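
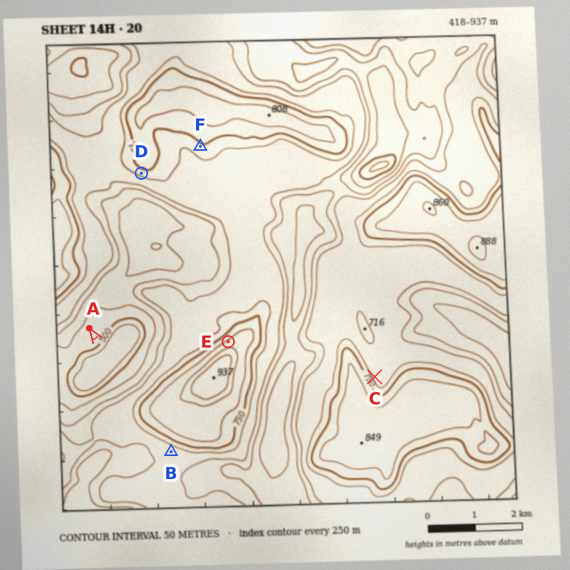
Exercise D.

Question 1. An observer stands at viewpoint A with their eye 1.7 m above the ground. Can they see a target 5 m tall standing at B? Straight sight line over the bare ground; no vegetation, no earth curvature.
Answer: no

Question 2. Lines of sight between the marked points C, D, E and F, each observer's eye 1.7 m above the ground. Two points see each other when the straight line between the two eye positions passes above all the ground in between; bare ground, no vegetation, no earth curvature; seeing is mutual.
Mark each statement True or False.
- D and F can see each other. False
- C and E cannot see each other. True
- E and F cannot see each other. False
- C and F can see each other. False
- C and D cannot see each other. True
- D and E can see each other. True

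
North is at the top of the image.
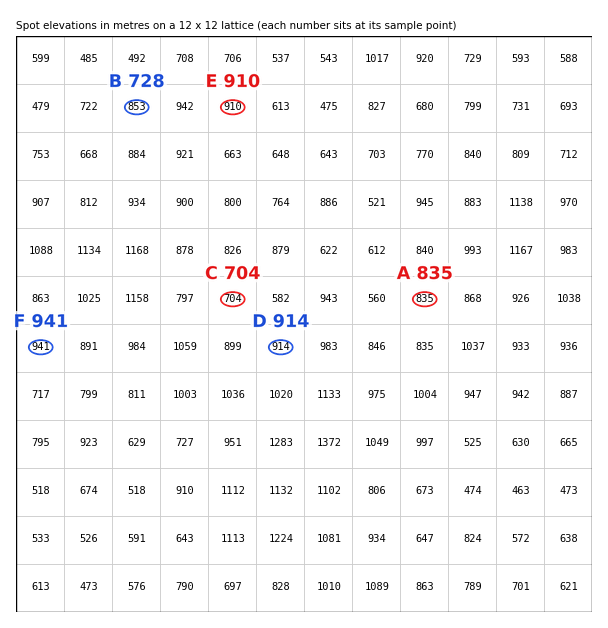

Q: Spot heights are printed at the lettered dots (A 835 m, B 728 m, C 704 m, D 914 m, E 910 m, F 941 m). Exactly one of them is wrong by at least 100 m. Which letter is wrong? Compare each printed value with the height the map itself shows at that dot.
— B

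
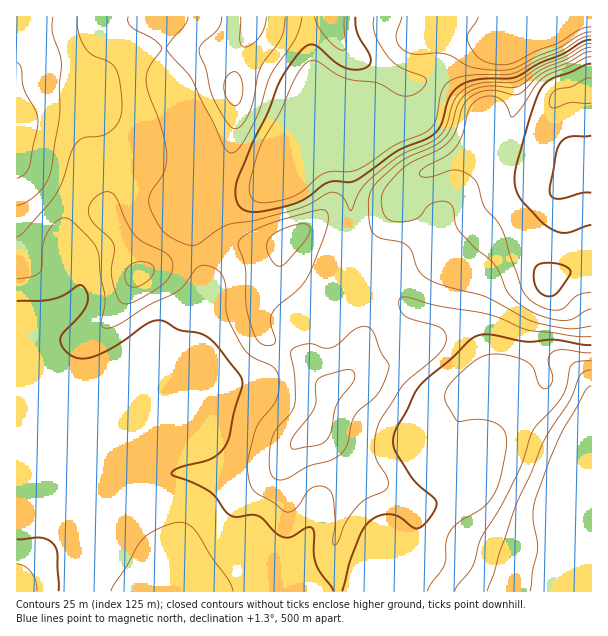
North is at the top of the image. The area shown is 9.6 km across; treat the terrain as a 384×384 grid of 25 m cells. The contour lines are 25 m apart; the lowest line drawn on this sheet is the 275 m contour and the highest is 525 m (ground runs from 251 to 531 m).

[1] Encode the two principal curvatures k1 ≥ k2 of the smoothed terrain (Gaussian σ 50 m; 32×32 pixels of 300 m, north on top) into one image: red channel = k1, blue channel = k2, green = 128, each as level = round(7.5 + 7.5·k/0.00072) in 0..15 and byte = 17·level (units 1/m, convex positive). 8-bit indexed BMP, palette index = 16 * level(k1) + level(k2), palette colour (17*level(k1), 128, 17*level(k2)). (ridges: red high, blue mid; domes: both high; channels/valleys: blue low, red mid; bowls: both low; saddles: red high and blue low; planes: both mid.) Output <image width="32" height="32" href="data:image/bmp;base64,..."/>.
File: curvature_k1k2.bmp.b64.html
<image width="32" height="32" href="data:image/bmp;base64,Qk02CAAAAAAAADYEAAAoAAAAIAAAACAAAAABAAgAAAAAAAAEAAATCwAAEwsAAAABAAAAAAAAAIAAABGAAAAigAAAM4AAAESAAABVgAAAZoAAAHeAAACIgAAAmYAAAKqAAAC7gAAAzIAAAN2AAADugAAA/4AAAACAEQARgBEAIoARADOAEQBEgBEAVYARAGaAEQB3gBEAiIARAJmAEQCqgBEAu4ARAMyAEQDdgBEA7oARAP+AEQAAgCIAEYAiACKAIgAzgCIARIAiAFWAIgBmgCIAd4AiAIiAIgCZgCIAqoAiALuAIgDMgCIA3YAiAO6AIgD/gCIAAIAzABGAMwAigDMAM4AzAESAMwBVgDMAZoAzAHeAMwCIgDMAmYAzAKqAMwC7gDMAzIAzAN2AMwDugDMA/4AzAACARAARgEQAIoBEADOARABEgEQAVYBEAGaARAB3gEQAiIBEAJmARACqgEQAu4BEAMyARADdgEQA7oBEAP+ARAAAgFUAEYBVACKAVQAzgFUARIBVAFWAVQBmgFUAd4BVAIiAVQCZgFUAqoBVALuAVQDMgFUA3YBVAO6AVQD/gFUAAIBmABGAZgAigGYAM4BmAESAZgBVgGYAZoBmAHeAZgCIgGYAmYBmAKqAZgC7gGYAzIBmAN2AZgDugGYA/4BmAACAdwARgHcAIoB3ADOAdwBEgHcAVYB3AGaAdwB3gHcAiIB3AJmAdwCqgHcAu4B3AMyAdwDdgHcA7oB3AP+AdwAAgIgAEYCIACKAiAAzgIgARICIAFWAiABmgIgAd4CIAIiAiACZgIgAqoCIALuAiADMgIgA3YCIAO6AiAD/gIgAAICZABGAmQAigJkAM4CZAESAmQBVgJkAZoCZAHeAmQCIgJkAmYCZAKqAmQC7gJkAzICZAN2AmQDugJkA/4CZAACAqgARgKoAIoCqADOAqgBEgKoAVYCqAGaAqgB3gKoAiICqAJmAqgCqgKoAu4CqAMyAqgDdgKoA7oCqAP+AqgAAgLsAEYC7ACKAuwAzgLsARIC7AFWAuwBmgLsAd4C7AIiAuwCZgLsAqoC7ALuAuwDMgLsA3YC7AO6AuwD/gLsAAIDMABGAzAAigMwAM4DMAESAzABVgMwAZoDMAHeAzACIgMwAmYDMAKqAzAC7gMwAzIDMAN2AzADugMwA/4DMAACA3QARgN0AIoDdADOA3QBEgN0AVYDdAGaA3QB3gN0AiIDdAJmA3QCqgN0Au4DdAMyA3QDdgN0A7oDdAP+A3QAAgO4AEYDuACKA7gAzgO4ARIDuAFWA7gBmgO4Ad4DuAIiA7gCZgO4AqoDuALuA7gDMgO4A3YDuAO6A7gD/gO4AAID/ABGA/wAigP8AM4D/AESA/wBVgP8AZoD/AHeA/wCIgP8AmYD/AKqA/wC7gP8AzID/AN2A/wDugP8A/4D/AKmXh3eHh3eHh4eHdpeHd3d2ppeGh5eWdoaGh4eIhpeYl4eGh4eHh3d3d4eHmIeGh4bIhnaHh6mXmIiHd4eGhnaHl4eHiIh3d3d3h4eXdoaGhdiXdXeHp3eHh3eHiId2d3aGhoeHl4d3d3d3h4Z1l5Zzt6d1Zoand3aGh4aHhoaHh4d3d4eXl4d3d3eHl3aXqIWWt4Z2l6iXl5eXhnZ1l4d3h4d3h4eXl4eHh4eXl6eGdoaXl6inl5a3uaiHdnWGl4eHh4eHd4eXl5eXl4eXuJd2hoaXqId2doeXt6eHhXWXh4eHd4d3h4eHh4eHh4aouJeXlpaGdnZ2doeXqJh2dJeHh4eHh4d3d4d3d3Z3h5i4uKiGl3Zmd3eHh4iol4Z0hoeHh4eHh4eHh3d3doeHh5e4qHaGh3aGh4eHiJemp4R0h4eHh4eHh4eHh3eGh3d2hqanhoeHh3Z2h4eHdpfIp3KHh4eHh4eHh4d3d3d3dmaHqKiomJeWdXV2d4eHh7m5coeHhoaGh4eHh4d3doWFdaanh6iYlreohoV1dnaGp6SCh4eHl5eFhneHh3d2lqm2l4Z2l5eGmLjIl3Z2dpWCcZaHh4eXx6eFdYeHhoaXuIZ2h4aGqIaGh5emhoaGpZWnt3aGdnWW1pZ0hYeGlpi3dXeHmIWHh3Z1hYWGhoaXuciWdoeGdWS22JeVhnV2h6iXhYaXh3aGhYaGh4emprjKl4WYqJeFhanKyaeGdnaHl6iYhZeYdnaGmJiYl4WGqLm3t5eXh3R1pqeot6WWh4aYl5eGhpd1doaIiJiHdZenhoaHl4ZldIa2loZ2hpa4t7i4uJeEhaWHhoaHh4aHl5aGhnWXh3SWuaeHh3Z2dZalttj4+JZzlriYl4eHh4d2h5iol5eHhJWpmHd2d3d3lpNgcIPF2JKWuZeGdnaHh4aXlpeomZiFhJaXh4eHh4enlXV3coLIs8bZx5eGdpeGl7iGdoaYqYZ1hoeHiIiHhqa2c4d3hZJygKf5+NiXl4WXuId2h5eXhnWHh4eHiIeFptdxd4eHh3d1gKO29eandYW3l3aHmJiGhoiHh4eHhnSm54R0h4eHh3eHgmBh5deGg7endoeYmIeGiIiHh4eFdKfpl4KHh4eHh4eHd2C46smipseHh5eHh4aHmId3dnWFydmXhXR3h4d3hpaGkNX7+/LE6aeol4eHhoeYh3Z2dZa4yKZ2c3eDk5O2uKeVsLKlodX798mYmJeGh5iXh4WXl5emppd1YZXZ2LaGh5iWgmBQkKTV+4eXh3d3h4eHhpeYl6eomJaS2MeHdWV1hZWFdXaBcGD2h4eHd3Z2doeHdXV2p6iYlpPYlmWGhoaHh4eHhod3gbA="/>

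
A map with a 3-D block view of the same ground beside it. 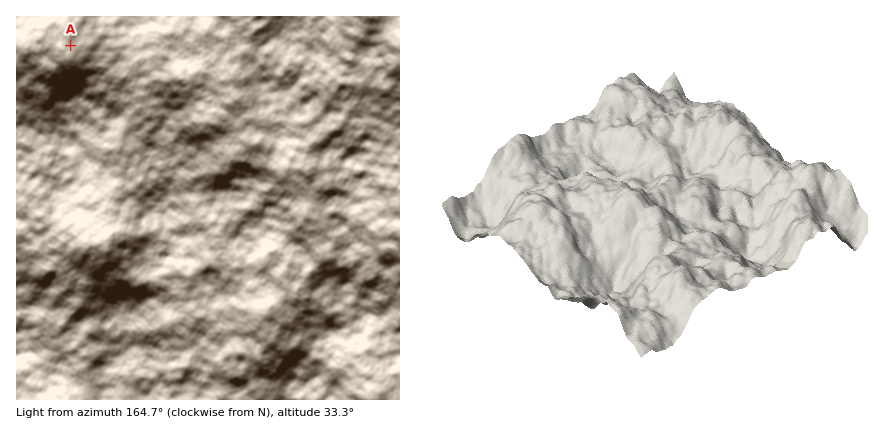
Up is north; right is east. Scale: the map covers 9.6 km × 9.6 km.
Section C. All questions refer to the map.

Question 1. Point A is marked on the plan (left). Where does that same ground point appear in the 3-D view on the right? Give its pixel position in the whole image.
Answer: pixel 490 215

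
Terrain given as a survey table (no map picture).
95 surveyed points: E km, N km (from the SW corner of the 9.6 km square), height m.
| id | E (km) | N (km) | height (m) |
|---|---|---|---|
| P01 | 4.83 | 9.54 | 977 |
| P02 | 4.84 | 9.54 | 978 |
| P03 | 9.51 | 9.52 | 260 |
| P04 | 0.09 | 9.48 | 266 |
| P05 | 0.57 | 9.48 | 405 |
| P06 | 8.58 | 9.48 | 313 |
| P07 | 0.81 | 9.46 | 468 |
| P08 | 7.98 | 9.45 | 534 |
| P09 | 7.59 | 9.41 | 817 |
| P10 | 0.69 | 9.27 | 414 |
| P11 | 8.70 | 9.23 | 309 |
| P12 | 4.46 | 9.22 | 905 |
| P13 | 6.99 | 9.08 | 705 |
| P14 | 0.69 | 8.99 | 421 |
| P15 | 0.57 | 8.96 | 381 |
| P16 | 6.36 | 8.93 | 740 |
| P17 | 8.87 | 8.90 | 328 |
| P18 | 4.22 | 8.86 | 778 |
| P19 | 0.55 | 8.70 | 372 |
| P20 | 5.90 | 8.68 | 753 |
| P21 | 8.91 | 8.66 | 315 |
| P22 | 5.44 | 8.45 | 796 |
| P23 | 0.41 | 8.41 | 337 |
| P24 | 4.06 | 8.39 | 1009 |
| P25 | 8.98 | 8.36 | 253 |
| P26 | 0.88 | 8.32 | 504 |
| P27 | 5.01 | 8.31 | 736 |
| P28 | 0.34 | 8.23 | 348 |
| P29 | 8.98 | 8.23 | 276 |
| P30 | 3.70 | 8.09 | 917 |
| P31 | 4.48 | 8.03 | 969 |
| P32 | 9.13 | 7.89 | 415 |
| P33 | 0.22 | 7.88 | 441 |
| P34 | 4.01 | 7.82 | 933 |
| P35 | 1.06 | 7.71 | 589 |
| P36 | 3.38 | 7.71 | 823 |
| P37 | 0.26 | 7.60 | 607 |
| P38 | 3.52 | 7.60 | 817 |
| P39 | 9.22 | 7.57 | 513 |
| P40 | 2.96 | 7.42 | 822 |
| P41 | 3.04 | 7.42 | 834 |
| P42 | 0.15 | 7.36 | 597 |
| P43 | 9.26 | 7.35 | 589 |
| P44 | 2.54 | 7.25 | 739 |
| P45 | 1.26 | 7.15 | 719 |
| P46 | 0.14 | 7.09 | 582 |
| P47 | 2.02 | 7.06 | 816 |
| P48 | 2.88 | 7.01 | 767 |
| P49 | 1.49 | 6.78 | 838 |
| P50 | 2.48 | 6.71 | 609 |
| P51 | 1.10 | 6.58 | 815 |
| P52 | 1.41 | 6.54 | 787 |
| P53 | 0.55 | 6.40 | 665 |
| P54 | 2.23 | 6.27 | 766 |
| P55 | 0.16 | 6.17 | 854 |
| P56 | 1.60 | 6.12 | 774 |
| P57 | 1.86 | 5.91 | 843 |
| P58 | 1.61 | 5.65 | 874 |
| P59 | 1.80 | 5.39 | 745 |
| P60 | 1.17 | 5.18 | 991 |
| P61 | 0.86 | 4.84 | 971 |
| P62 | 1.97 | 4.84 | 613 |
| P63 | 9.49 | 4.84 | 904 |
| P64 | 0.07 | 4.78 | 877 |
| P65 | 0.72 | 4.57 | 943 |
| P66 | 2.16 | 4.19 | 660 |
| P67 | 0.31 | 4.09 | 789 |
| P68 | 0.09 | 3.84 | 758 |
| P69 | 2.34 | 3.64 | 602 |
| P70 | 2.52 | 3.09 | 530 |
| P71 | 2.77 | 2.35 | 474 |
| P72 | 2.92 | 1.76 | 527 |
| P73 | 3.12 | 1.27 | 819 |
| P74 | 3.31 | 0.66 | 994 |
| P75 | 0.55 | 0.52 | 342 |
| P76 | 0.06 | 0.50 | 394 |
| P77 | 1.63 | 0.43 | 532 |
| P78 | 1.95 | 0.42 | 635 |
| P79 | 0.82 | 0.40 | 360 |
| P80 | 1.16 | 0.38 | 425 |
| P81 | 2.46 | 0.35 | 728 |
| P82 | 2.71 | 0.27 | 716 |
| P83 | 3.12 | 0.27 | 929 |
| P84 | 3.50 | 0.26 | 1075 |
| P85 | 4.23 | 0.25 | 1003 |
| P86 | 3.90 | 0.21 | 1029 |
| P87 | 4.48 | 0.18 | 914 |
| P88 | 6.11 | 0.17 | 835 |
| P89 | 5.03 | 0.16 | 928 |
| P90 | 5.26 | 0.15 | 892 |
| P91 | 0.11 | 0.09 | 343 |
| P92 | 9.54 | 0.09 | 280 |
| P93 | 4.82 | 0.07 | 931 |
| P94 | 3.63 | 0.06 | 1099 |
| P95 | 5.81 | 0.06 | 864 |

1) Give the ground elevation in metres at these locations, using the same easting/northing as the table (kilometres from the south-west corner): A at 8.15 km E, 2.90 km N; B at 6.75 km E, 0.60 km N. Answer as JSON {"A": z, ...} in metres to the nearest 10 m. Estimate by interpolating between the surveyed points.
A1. {"A": 880, "B": 720}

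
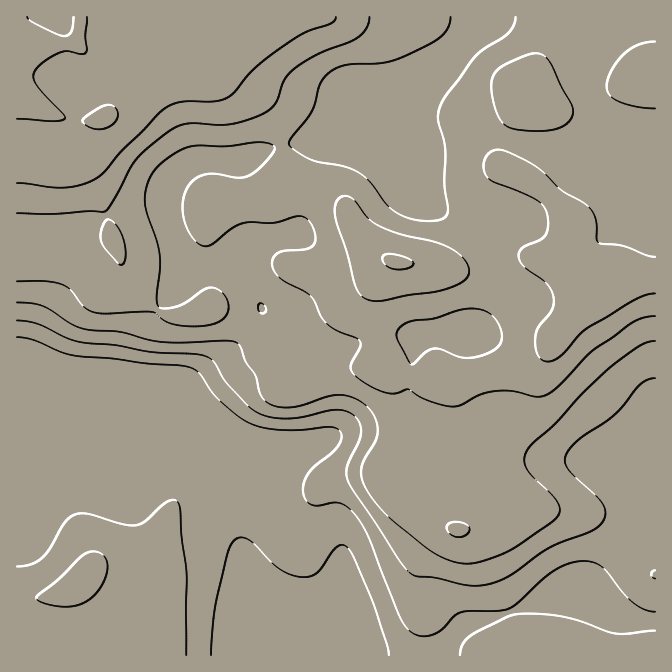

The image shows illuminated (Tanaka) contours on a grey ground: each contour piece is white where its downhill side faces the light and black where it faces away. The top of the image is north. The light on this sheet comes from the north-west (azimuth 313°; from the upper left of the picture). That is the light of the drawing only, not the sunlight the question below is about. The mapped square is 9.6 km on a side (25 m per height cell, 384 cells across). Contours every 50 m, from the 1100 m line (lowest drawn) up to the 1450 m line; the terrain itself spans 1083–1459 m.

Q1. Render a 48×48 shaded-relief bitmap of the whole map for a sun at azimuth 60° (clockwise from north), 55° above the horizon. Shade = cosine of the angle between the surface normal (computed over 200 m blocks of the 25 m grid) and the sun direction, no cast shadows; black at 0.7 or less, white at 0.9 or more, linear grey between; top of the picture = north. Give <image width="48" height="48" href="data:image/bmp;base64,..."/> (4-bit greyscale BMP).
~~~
<image width="48" height="48" href="data:image/bmp;base64,Qk32BAAAAAAAAHYAAAAoAAAAMAAAADAAAAABAAQAAAAAAIAEAAATCwAAEwsAABAAAAAAAAAAAAAAABEREQAiIiIAMzMzAERERABVVVUAZmZmAHd3dwCIiIgAmZmZAKqqqgC7u7sAzMzMAN3d3QDu7u4A////AKmZmaqqq93KmZmZmZmGRXd3iaqZmZqpmZmYmaqqq83LmZmYiZl1NHiYmZqZmaqqqoh4iaqpms3LqZmIiZlzJHmpmZmqqquqmYh3iaqpms3KqZiIiZliFIqYeImqqqqYdpmIiaqpmszKqYiImZhBFZl2Z4mqqql1RKmImrupmrzKmYiImZcwJodUV4mamYdURamHiru6mszKmYiImZYgNmQ0Z4mZmHZVZ5h3iby6mszKmIiImYQQNDI1d4mZh3ZniJhmiry6msy6mId4mXMAIyNXiImYh3eIiYdnm8y5msy6mId3iGEAE0WJqZmZiJmZmYh4m8upmru6mIdniFAANXiqqqqqq7uqmYiIq7qYiau6mIdmdzABaaqqqqq8zcy6mZiJq6mIiau6mIdmdiAFm7qpmavN3cuqmZmZqph3iau7mYd3djAovLmIiavN3LqpmZmZmYd3iau6mYh3dzFJu5h3iavMy6mZmZmZmHZ4mqu6mHd3h0JIqod3maq7qpmZmZmZh3eJqqqpdURFdkIliYd4mqmaqpmZmZmZiIiaqqqWMQAjVTADaHZ4mZmJqpmZmZmZiJqqqphjAAEkVCADaHd5mYh4qqmamZmYiZmZmYYwACRndTEliHeJmHd4mqqqqZiIiIiHd2MQJFeJh1RXmYiZmHdnmqqqmYd2ZmVEQzEBRniZmHZ5qYmqmYdnmqqpmWVDMzIQABEjV4mZiHeKupmqqYZWiqmZmEMQEREAASI1eImYdneKqpqqmHVWmqmZmCIAEiIjRVVnmpiHZmeJmZmph1VniZiZhzIhI0VWeIeKy5dmVmZ4iHiIdmZ3d4iId0QzRVaJqpic3IZVZmZndmd3dniHZniZh1VVVWebupms2mRFZmVWZmd4iId2Z4mqmWZmZmisy5msuERnh2RWd4mqqYdniZqrqnd3d3isy5irp1aJl1RXmrzMuXd4mqqquoiIiIm92oeal2iphTR6zN3cqHiZmZmqqpmZiIrNynaJl3iYU0et7d3KiImZiZqqqYiIiJvdyWV5h2eHQ2re7cuXd4mIiaqpmXd3eJvduGV5mHiHVYzu3KhmZ4iIiaqpmWVWZ5vMqGebqYmpd63uyoZVaIiJmqqZmWVWeJvMqYiruYmqmb3tuXVFeIiaqqmZmXd3iavLqZmqqYmrq83cqXVFeJmqqpmZmYiIiaq6mZiIiImru8y5iHVFeZqqmZmZmYiIiZqqmYdmd3iqu7qYeHVWiZmZmZmZmYiIiJmqqXVFZ3iau6mHiHZXiIiImZmZmYiZmZq7qGVWeImqu6mJmYZnh2Z4mqmYiJqqmZq7qHZniaq7u6mZmXZ3dlaKu6mHd6qqmZqqmHeJqru7u6mJmHd3ZVesy6h3d6qZiJqqmIiaqqqqqod3iIh2Zni825h3d5mZiZqqmIiaqqmZmHZ3iIiHZ4msy5h3iJmZmaqpmYmaqpmYh3eJmZmYiJmru6mImaqZmaqqmYiZqqqZh4mqmZmqqIiKuqmZmpmZmaqpmYiZqqqZiJq7qZm8uXeJqqmZqg=="/>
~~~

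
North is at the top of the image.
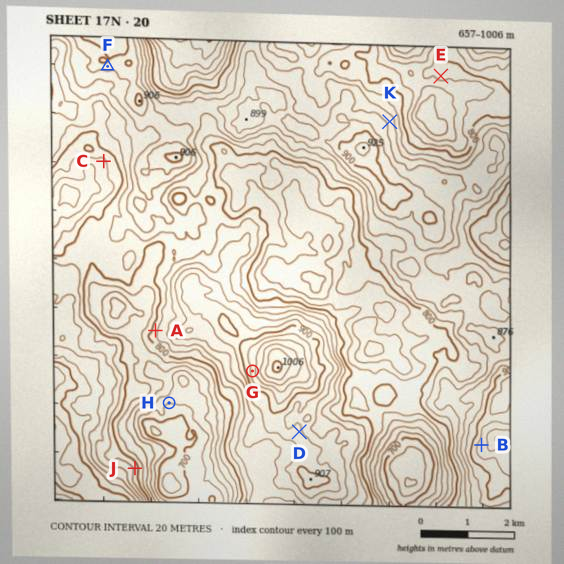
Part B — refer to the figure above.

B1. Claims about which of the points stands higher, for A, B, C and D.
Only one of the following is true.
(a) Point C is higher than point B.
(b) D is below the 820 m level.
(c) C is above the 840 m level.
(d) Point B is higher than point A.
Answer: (d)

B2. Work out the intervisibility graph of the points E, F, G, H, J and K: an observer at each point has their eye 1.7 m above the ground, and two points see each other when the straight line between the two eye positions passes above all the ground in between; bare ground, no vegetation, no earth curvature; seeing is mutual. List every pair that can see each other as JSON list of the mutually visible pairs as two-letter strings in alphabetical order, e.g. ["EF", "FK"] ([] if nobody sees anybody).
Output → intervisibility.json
["EK", "FG", "FJ", "GH", "GJ", "HJ"]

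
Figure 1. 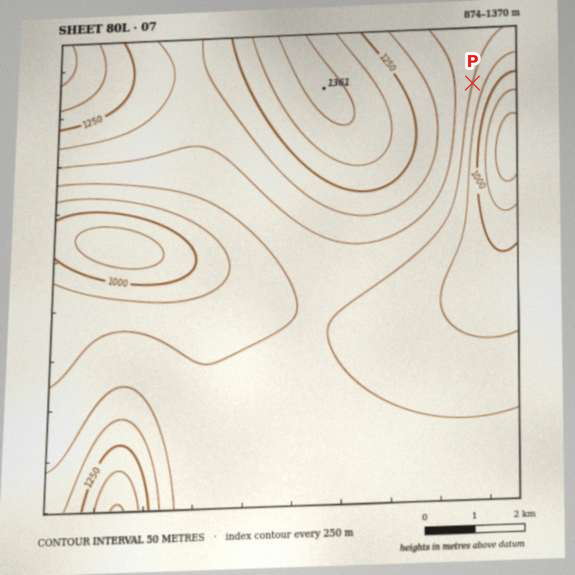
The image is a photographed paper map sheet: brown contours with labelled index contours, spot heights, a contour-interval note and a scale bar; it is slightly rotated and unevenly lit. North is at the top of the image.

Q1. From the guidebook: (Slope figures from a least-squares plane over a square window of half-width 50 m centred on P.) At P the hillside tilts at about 10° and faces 104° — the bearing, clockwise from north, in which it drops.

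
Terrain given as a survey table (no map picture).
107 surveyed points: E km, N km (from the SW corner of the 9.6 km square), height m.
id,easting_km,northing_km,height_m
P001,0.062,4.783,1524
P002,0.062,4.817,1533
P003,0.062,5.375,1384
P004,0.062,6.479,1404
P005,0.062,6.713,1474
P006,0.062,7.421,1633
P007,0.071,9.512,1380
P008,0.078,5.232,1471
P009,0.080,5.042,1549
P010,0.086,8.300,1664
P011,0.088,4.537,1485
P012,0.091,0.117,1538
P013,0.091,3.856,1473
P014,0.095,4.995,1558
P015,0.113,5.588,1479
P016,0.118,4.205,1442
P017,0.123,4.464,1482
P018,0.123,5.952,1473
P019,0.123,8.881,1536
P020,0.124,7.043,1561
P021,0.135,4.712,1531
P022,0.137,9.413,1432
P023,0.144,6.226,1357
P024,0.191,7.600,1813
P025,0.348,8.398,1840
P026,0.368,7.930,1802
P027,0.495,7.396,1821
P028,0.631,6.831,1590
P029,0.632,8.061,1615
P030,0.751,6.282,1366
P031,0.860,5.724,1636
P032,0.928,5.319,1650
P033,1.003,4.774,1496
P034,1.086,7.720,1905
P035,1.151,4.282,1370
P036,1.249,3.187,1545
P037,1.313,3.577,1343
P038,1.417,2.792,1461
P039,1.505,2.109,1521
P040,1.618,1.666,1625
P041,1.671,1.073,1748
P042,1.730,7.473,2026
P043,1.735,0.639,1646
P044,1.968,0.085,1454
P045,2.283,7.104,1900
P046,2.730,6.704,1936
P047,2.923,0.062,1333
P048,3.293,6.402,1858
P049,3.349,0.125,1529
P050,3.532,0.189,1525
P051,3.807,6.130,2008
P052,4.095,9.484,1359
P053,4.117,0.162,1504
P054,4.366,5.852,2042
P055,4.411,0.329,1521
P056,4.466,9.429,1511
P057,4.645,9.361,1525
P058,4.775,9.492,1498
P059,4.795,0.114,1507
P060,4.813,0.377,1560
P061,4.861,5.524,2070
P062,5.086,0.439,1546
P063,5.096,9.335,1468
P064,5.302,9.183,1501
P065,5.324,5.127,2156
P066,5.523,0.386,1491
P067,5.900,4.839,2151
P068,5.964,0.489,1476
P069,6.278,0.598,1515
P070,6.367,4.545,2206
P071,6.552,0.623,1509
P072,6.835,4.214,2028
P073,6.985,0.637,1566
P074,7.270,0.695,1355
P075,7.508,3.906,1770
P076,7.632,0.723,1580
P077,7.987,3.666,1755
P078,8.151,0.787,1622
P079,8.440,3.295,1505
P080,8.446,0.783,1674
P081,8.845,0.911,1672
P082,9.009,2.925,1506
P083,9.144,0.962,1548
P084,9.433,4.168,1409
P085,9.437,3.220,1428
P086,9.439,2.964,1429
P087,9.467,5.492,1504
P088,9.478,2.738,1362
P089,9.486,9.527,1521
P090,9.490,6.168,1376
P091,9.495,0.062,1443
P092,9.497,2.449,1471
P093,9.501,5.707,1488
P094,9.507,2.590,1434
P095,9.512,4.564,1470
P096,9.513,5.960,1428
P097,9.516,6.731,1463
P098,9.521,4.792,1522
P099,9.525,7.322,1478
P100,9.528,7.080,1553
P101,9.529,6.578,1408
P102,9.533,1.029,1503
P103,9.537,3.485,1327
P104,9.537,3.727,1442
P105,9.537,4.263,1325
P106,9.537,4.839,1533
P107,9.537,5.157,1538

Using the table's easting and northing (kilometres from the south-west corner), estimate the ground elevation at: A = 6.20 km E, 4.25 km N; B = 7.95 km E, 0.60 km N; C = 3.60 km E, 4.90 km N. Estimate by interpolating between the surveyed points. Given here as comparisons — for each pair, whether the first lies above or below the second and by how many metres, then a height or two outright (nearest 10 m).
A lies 630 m above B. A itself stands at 2210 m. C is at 1900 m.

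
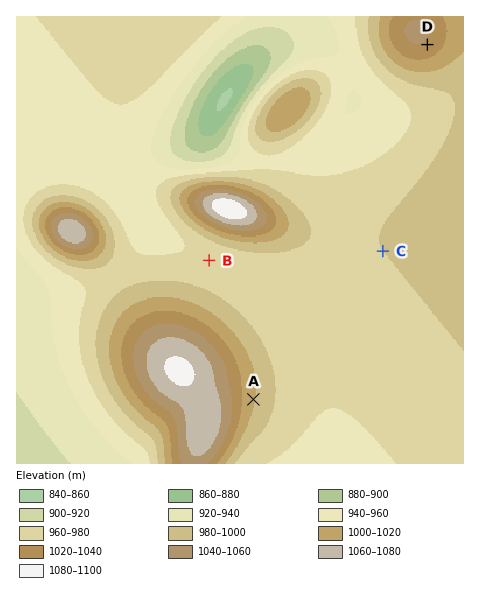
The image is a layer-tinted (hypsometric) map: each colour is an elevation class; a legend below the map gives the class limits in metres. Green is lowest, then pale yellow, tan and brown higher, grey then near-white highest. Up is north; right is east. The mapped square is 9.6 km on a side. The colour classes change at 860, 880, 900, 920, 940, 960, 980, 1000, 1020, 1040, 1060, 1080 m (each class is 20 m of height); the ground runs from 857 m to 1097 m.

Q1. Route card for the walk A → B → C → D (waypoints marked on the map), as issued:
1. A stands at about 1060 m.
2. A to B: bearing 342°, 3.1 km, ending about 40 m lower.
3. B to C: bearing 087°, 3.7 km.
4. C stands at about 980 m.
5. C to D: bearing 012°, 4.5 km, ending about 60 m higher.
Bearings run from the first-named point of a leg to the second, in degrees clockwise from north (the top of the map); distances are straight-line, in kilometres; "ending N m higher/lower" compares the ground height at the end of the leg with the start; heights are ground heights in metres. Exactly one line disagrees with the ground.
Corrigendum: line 1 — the height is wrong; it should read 1000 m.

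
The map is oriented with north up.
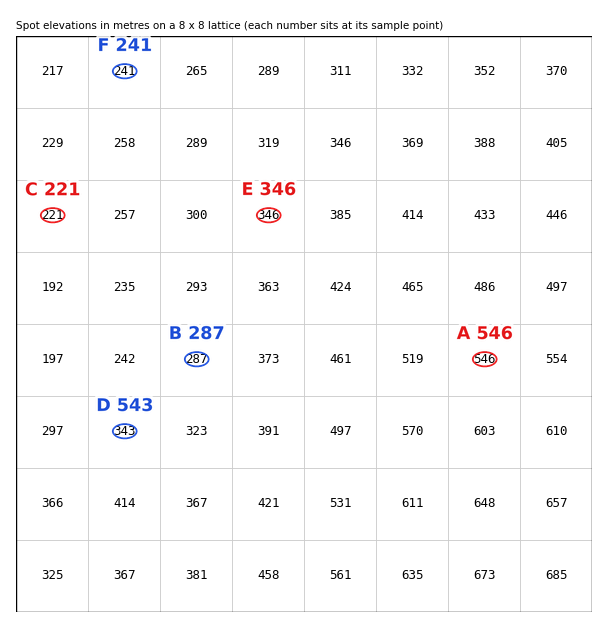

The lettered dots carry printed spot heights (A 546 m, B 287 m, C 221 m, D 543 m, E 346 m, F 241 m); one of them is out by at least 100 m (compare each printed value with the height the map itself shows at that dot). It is D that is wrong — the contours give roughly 343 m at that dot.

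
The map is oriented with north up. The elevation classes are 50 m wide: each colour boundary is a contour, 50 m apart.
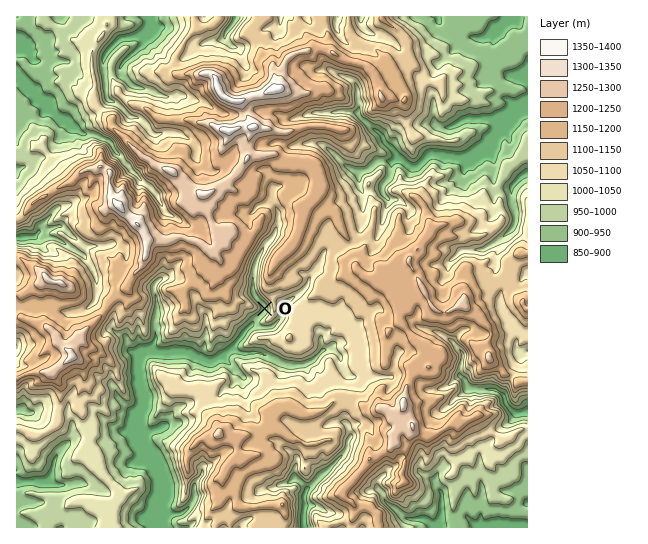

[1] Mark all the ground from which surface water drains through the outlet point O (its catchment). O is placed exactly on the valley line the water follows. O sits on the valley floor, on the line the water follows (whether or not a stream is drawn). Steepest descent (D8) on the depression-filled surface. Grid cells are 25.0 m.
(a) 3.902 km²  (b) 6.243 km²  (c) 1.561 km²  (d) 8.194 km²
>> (a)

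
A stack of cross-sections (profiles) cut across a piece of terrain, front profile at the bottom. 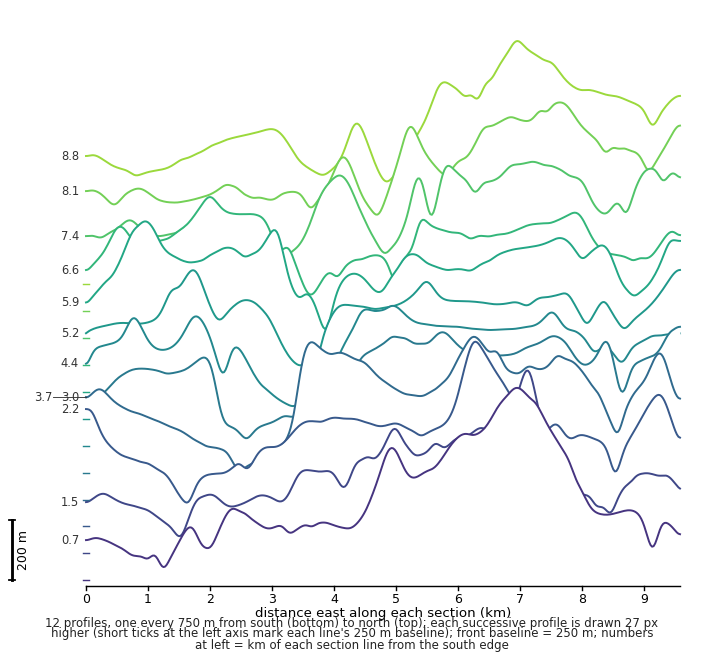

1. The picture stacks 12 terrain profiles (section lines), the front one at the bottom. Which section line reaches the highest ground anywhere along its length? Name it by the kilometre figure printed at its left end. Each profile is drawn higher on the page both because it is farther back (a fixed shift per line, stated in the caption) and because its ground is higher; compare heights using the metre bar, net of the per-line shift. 8.8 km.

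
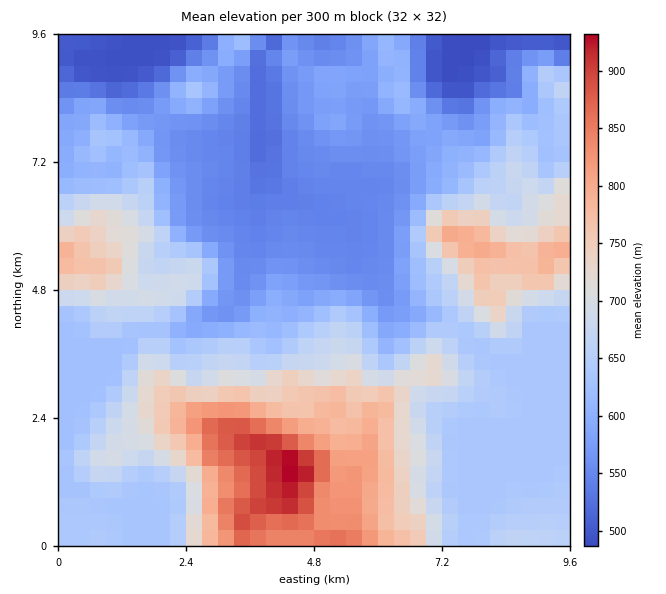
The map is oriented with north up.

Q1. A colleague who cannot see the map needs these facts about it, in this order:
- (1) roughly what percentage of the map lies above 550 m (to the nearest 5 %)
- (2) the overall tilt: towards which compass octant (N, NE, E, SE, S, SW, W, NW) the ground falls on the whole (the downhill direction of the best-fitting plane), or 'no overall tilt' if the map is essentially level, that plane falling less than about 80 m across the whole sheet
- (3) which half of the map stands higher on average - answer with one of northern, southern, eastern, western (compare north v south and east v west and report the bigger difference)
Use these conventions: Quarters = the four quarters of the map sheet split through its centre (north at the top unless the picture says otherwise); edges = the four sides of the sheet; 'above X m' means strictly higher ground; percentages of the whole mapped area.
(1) About 85 % of the map lies above 550 m.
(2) The general tilt is down to the north (the land rises towards the south).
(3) The southern half stands higher on average than the northern half.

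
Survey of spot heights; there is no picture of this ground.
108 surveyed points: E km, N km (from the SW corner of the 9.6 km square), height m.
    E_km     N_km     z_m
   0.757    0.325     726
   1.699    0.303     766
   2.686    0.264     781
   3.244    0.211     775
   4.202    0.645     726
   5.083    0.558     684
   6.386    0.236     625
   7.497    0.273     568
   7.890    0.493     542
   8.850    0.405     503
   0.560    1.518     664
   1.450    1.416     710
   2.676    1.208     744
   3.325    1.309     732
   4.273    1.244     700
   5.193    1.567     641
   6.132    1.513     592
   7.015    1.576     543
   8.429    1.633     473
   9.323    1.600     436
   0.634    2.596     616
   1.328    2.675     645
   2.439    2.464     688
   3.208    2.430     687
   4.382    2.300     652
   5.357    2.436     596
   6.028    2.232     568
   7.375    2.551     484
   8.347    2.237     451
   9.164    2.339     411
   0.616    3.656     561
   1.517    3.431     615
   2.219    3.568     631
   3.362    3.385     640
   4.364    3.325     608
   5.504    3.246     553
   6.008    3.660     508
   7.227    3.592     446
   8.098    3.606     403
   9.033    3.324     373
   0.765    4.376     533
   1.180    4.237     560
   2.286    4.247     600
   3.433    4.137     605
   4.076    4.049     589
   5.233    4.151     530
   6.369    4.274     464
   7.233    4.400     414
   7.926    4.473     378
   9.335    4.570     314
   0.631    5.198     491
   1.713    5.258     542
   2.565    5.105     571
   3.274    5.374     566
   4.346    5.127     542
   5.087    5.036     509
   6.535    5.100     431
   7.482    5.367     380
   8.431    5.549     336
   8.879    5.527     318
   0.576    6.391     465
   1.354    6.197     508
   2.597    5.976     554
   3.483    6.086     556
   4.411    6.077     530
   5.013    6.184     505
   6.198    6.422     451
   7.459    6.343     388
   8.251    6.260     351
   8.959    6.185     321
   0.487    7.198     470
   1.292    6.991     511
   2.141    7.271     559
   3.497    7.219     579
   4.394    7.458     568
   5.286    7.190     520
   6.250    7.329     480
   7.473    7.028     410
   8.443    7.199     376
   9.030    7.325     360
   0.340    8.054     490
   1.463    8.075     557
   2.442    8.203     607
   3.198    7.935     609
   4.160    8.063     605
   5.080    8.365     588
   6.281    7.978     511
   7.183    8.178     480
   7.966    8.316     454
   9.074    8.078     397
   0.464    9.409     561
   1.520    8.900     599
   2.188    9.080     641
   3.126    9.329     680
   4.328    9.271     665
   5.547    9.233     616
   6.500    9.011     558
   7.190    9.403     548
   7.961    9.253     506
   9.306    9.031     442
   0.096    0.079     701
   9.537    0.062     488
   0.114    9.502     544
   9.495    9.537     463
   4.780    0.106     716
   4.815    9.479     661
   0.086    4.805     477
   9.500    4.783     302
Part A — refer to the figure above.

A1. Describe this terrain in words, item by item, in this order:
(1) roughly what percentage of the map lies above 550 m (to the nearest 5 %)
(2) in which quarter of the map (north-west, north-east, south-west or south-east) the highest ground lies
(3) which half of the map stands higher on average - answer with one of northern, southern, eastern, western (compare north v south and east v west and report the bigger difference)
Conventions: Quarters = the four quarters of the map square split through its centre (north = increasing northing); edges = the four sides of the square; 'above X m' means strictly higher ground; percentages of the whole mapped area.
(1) About 50 % of the map lies above 550 m.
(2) Look to the south-west quarter for the highest ground.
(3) The western half stands higher on average than the eastern half.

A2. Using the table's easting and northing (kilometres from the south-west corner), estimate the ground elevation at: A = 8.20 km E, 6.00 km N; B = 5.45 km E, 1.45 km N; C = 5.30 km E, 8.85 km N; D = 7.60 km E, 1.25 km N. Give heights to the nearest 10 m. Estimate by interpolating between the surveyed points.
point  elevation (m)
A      350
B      630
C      610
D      530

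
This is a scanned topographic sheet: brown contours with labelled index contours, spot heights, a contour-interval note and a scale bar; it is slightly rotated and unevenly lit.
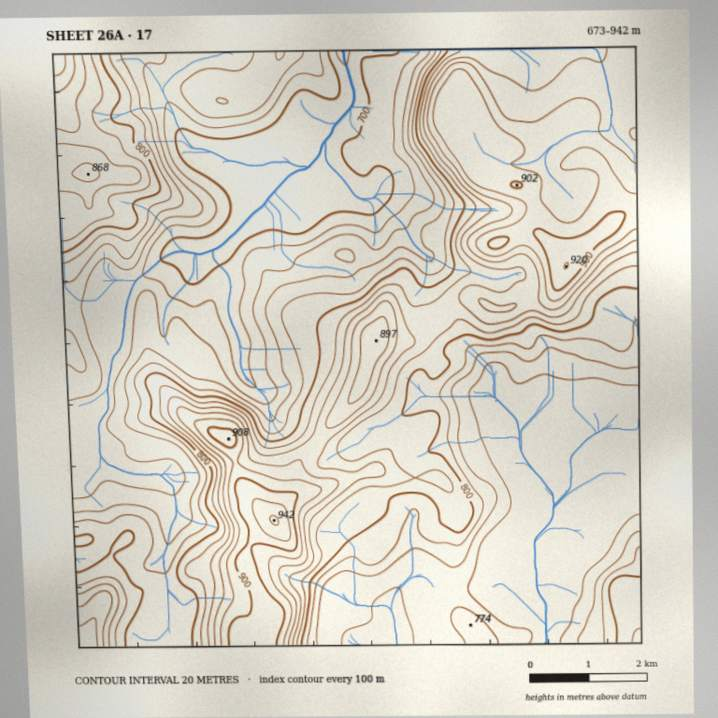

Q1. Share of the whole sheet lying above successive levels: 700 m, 94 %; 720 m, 89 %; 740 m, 69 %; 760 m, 56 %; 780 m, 48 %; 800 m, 39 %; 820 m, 30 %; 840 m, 23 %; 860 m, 15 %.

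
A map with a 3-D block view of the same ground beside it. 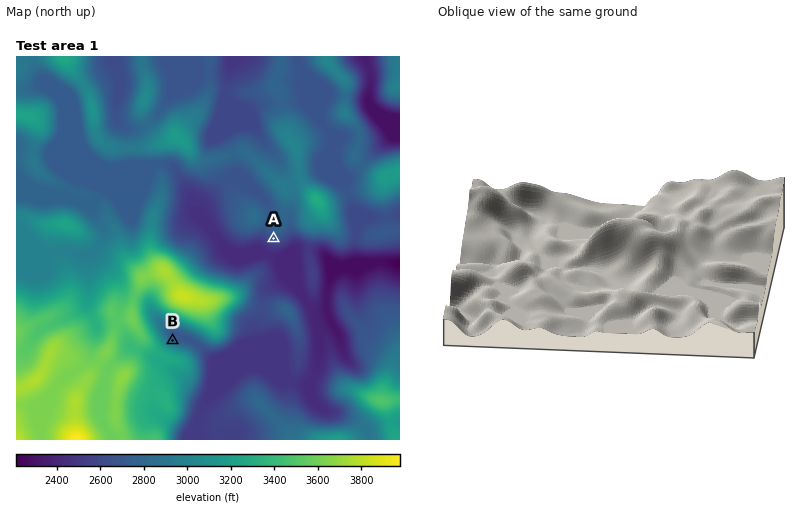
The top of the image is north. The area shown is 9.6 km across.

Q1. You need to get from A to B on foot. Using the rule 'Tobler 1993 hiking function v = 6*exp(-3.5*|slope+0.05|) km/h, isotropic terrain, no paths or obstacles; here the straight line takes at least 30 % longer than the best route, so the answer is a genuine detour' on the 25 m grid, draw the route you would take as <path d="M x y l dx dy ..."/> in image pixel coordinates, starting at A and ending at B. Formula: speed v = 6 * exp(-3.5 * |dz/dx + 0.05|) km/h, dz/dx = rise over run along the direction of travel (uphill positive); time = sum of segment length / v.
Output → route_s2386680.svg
<path d="M274 238l0 10-4 8 0 14-20 40-8 8-10 18-6 8-8 4-10 0-12-6-22 0-2-2"/>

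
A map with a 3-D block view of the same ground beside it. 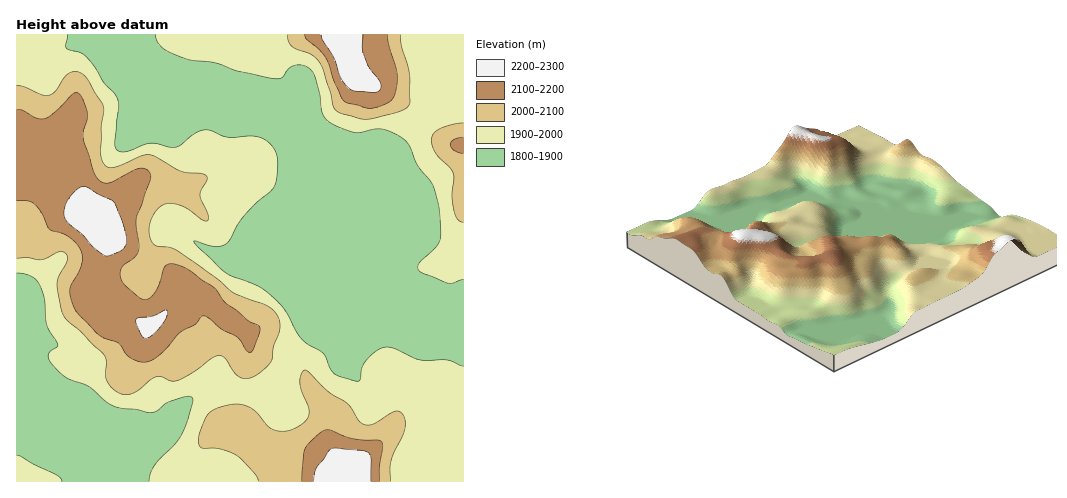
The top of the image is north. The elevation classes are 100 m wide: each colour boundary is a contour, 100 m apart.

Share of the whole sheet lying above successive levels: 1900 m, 63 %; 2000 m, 32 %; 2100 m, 16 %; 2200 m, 3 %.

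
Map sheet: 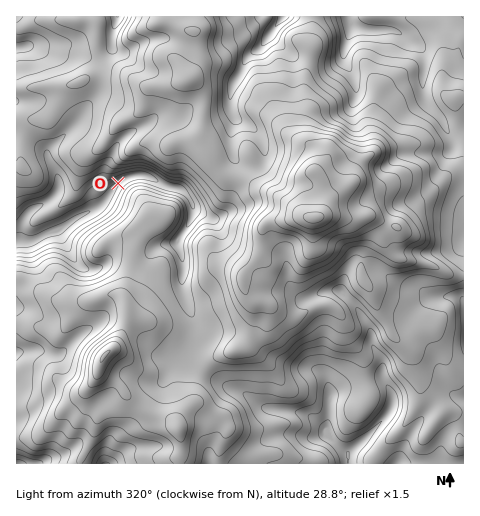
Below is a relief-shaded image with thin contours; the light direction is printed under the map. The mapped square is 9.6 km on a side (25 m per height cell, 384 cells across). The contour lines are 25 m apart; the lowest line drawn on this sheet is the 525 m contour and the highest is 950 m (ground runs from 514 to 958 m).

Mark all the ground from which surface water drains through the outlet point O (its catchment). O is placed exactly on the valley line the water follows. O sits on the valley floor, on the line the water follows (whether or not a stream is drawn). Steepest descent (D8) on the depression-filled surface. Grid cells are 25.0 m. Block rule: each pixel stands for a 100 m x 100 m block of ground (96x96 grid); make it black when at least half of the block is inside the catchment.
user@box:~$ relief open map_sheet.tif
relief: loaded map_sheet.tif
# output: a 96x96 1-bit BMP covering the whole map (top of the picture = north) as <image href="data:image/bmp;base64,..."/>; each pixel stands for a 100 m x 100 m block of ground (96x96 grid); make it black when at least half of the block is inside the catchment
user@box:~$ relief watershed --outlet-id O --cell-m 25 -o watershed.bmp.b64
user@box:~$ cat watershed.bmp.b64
<image width="96" height="96" href="data:image/bmp;base64,Qk2+BAAAAAAAAD4AAAAoAAAAYAAAAGAAAAABAAEAAAAAAIAEAAATCwAAEwsAAAIAAAAAAAAA////AAAAAAAAAAAAAAAAAAAAAAAAAAAAAAAAAAAAAAAAAAAAAAAAAAAAAAAAAAAAAAAAAAAAAAAAAAAAAAAAAAAAAAAAAAAAAAAAAAAAAAAAAAAAAAAAAAAAAAAAAAAAAAAAAAAAAAAAAAAAIAAAAAAAAAAAAAAAYAAAAAAAAAAAAAAD4AAAAAAAAAAAAAAf8AAAAAAAAAAAAAA/+AAAAAAAAAAAAAB//AAAAAAAAAAAAAD//gAAAAAAAAAAAAH//gAAAAAAAAAAAAP//gAAAAAAAAAAAAf//gAAAAAAAAAAAA///gAAAAAAAAAAAB///wAAAAAAAAAAAD///wAAAAAAAAAAAD///4AAAAAAAAAAAD///8AAAAAAAAAAAB////gAAAAAAAAAAA////4AAAAAAAAAAAf///+AAAAAAAAAAAP////AAAAAAAAAAAP////AAAAAAAAAAAH////gAAAAAAAAAAH////gAAAAAAAAAAD////gAAAAAAAAAAD////gAAAAAAAAAAD////gAAAAAAAAAAD////gAAAAAAAAAAH////gAAAAAAAAAAH////AAAAAAAAAAAH///+AAAAAAAAAAAH///+AAAAAAAAAAAD///+AAAAAAAAAAAD///+AAAAAAAAAAAB///+AAAAAAAAAAAB///+AAAAAAAAAAAB////AAAAAAAAAAAB////gAAAAAAAAAAB////wAAAAAAAAAAB////wAAAAAAAAAAA////4AAAAAAAAAAA////4AAAAAAAAAAAf///4AAAAAAAAAAAf///4AAAAAAAAAAAP///4AAAAAAAAAAAH///8AAAAAAAAAAAD////4AAAAAAAAAAH////+AAAAAAAAAAP////4AAAAAAAAAAf////wAAAAAAAAAA/////gAAAAAAAAAB/////AAAAAAAAAAD////8AAAAAAAAAAH////gAAAAAAAAAAP////AAAAAAAAAAAf///4AAAAAAAAAAAf//+AAAAAAAAAAAAf//+AAAAAAAAAAAAP//8AAAAAAAAAAAAH//4AAAAAAAAAAAAD//4AAAAAAAAAAAAB//wAAAAAAAAAAAAA//wAAAAAAAAAAAAAAAQAAAAAAAAAAAAAAAAAAAAAAAAAAAAAAAAAAAAAAAAAAAAAAAAAAAAAAAAAAAAAAAAAAAAAAAAAAAAAAAAAAAAAAAAAAAAAAAAAAAAAAAAAAAAAAAAAAAAAAAAAAAAAAAAAAAAAAAAAAAAAAAAAAAAAAAAAAAAAAAAAAAAAAAAAAAAAAAAAAAAAAAAAAAAAAAAAAAAAAAAAAAAAAAAAAAAAAAAAAAAAAAAAAAAAAAAAAAAAAAAAAAAAAAAAAAAAAAAAAAAAAAAAAAAAAAAAAAAAAAAAAAAAAAAAAAAAAAAAAAAAAAAAAAAAAAAAAAAAAAAAAAAAAAAAAAAAAAAAAAAAAAAAAAAAAAAAAAAAAAAAAAAAAAAAAAAAAAAAAAAAAAAAAAAAAAAAAAAAAAAAAAAAAAAAAAAAAAAAAAAAAAAA="/>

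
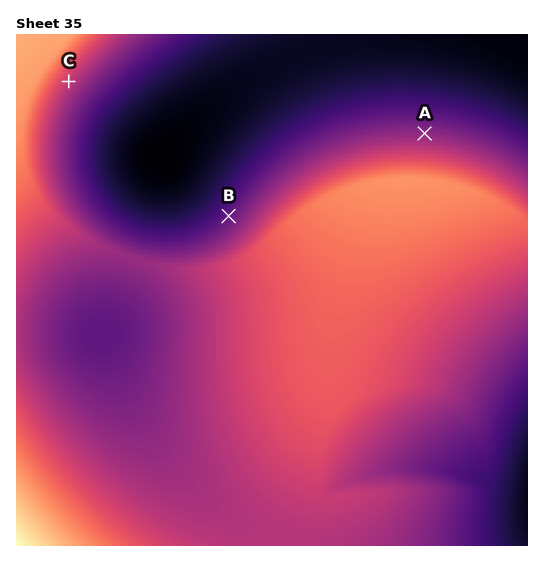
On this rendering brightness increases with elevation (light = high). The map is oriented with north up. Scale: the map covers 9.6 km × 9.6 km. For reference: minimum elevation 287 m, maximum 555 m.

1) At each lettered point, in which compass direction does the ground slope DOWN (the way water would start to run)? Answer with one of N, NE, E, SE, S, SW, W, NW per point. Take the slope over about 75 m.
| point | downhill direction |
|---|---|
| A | N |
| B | NW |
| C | SE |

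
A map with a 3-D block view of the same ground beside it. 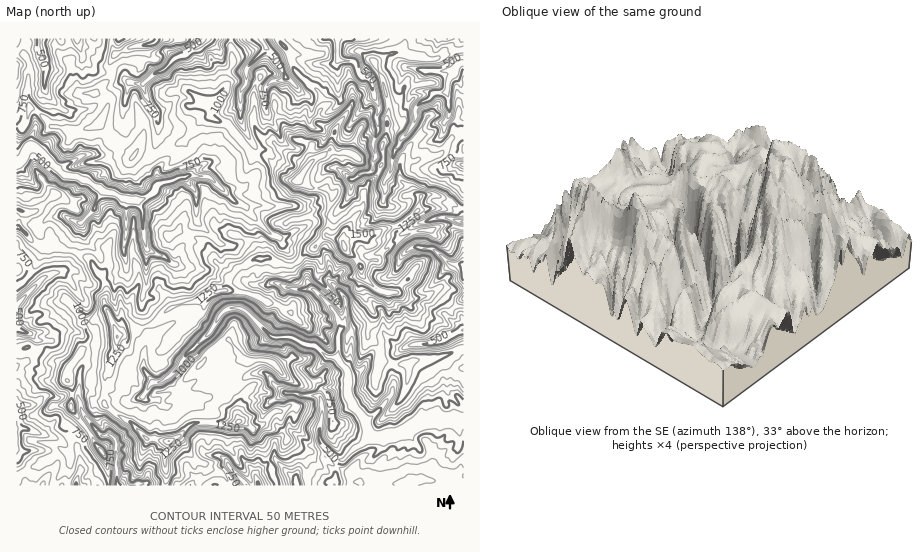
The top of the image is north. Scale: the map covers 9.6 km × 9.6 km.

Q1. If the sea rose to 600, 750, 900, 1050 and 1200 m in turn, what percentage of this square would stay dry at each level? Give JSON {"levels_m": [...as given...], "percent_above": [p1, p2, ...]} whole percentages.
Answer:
{"levels_m": [600, 750, 900, 1050, 1200], "percent_above": [85, 65, 40, 24, 9]}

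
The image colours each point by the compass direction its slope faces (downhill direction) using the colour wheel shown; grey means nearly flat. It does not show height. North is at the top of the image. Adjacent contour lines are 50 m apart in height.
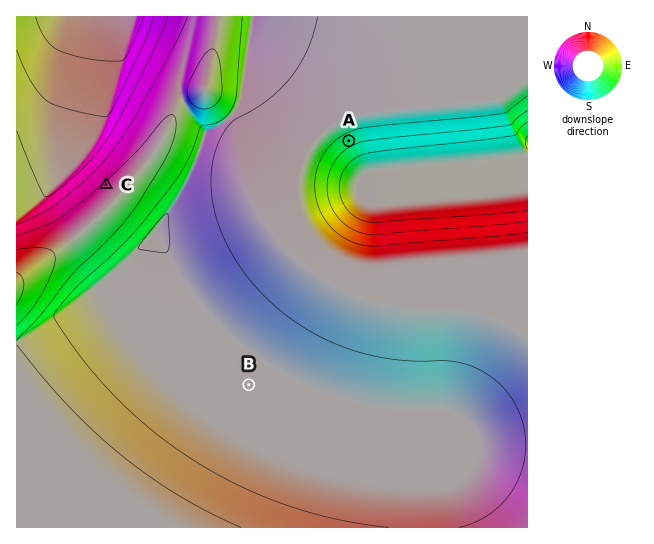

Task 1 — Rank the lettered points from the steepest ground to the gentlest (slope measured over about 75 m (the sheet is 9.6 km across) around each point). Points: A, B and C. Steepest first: A C B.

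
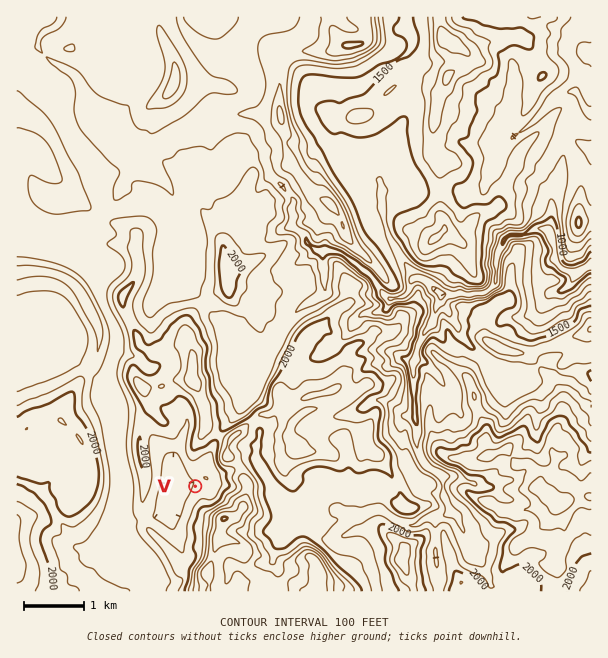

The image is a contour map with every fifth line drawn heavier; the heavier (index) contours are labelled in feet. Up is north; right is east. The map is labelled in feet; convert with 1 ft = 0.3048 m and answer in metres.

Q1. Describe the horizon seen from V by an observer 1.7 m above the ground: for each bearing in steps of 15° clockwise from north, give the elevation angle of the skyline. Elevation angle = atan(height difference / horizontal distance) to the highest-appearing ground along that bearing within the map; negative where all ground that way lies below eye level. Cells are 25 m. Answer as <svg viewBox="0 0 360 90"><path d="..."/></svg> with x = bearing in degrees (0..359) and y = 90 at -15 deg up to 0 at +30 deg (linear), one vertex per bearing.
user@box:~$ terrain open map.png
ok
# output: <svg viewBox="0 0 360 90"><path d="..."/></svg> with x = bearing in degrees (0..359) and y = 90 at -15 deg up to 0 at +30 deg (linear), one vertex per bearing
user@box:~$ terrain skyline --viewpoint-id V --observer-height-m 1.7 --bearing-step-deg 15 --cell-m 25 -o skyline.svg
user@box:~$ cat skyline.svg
<svg viewBox="0 0 360 90"><path d="M0 48l15 1 15 1 15-11 15 5 15-1 15-1 15-5 15-2 15-8 15 4 15 10 15 8 15 7 15 0 15 1 15-1 15-1 15-1 15-1 15 0 15 2 15-1 15 0"/></svg>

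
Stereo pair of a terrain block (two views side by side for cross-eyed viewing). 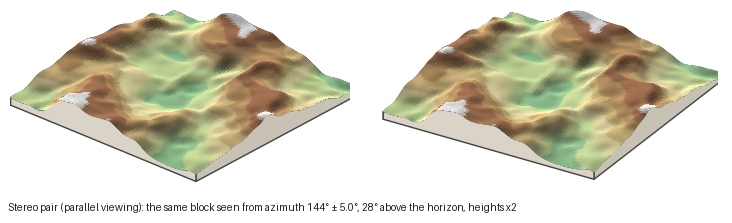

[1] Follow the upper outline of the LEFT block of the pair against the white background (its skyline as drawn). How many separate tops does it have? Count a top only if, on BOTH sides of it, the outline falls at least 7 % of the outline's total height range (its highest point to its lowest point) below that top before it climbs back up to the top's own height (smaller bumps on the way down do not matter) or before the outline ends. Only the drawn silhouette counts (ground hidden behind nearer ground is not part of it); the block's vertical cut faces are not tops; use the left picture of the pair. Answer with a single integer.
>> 2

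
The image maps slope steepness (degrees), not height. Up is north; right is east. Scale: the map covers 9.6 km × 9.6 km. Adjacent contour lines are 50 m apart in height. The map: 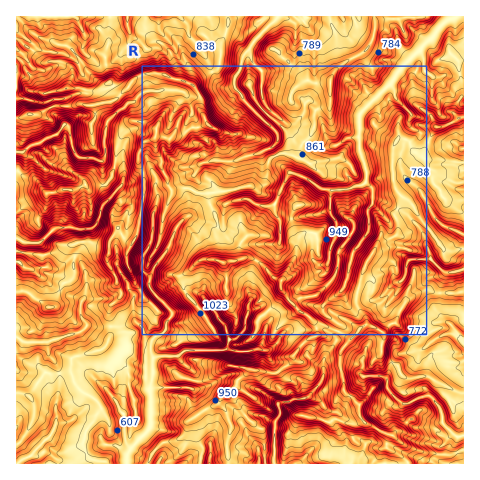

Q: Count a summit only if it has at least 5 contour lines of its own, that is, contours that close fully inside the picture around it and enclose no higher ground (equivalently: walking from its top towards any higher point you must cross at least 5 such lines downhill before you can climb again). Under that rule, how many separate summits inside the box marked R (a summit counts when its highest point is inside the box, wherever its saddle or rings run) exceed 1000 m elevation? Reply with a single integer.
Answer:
2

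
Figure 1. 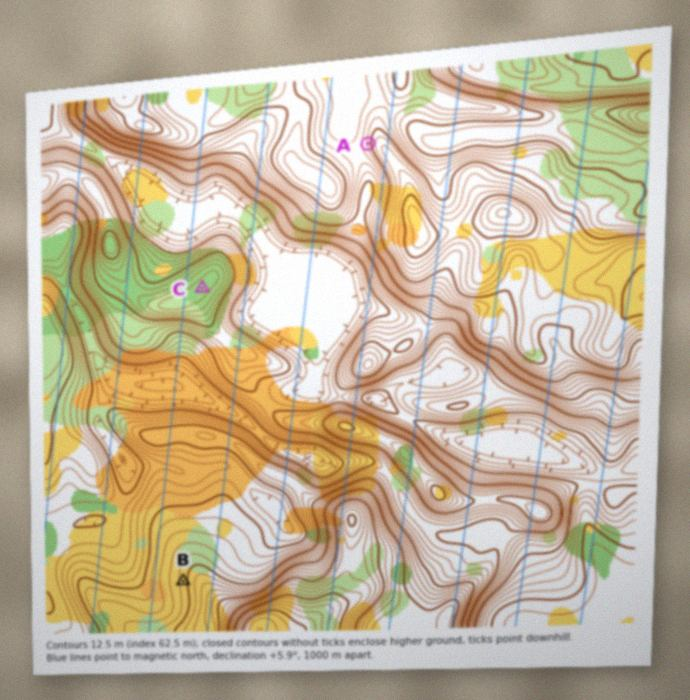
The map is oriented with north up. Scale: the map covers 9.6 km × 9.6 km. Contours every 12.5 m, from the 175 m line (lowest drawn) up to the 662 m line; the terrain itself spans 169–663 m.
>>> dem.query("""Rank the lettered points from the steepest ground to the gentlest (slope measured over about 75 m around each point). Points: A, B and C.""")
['A', 'B', 'C']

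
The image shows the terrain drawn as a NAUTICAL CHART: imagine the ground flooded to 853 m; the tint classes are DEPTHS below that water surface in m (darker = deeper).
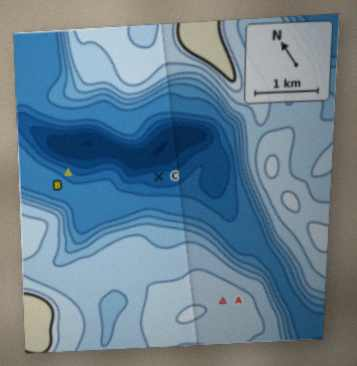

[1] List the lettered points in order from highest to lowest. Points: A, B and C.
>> A B C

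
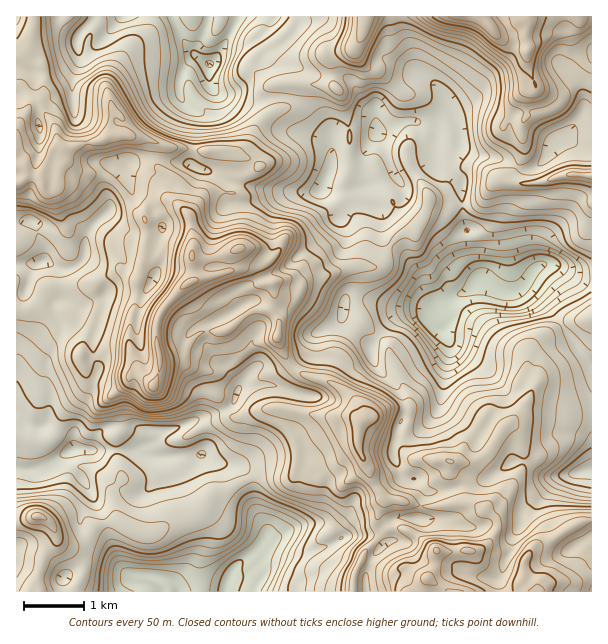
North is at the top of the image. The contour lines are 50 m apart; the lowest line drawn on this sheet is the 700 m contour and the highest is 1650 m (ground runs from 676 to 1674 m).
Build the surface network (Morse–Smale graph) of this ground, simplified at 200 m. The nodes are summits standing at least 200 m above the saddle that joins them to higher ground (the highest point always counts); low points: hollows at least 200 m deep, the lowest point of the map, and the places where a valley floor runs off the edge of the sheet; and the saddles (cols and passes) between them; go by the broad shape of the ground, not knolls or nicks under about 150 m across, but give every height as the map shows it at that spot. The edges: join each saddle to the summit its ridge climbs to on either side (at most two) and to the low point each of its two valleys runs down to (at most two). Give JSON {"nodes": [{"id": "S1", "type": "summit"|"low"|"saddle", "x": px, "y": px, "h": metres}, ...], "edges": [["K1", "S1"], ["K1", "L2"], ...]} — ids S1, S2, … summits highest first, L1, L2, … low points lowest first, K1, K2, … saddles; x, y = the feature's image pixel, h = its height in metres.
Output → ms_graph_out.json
{"nodes": [
{"id": "S1", "type": "summit", "x": 153, "y": 386, "h": 1674},
{"id": "S2", "type": "summit", "x": 491, "y": 27, "h": 1644},
{"id": "S3", "type": "summit", "x": 428, "y": 578, "h": 1631},
{"id": "S4", "type": "summit", "x": 38, "y": 516, "h": 1370},
{"id": "L1", "type": "low", "x": 480, "y": 279, "h": 676},
{"id": "L2", "type": "low", "x": 210, "y": 63, "h": 692},
{"id": "L3", "type": "low", "x": 227, "y": 585, "h": 722},
{"id": "K1", "type": "saddle", "x": 155, "y": 156, "h": 1338},
{"id": "K2", "type": "saddle", "x": 293, "y": 366, "h": 1335},
{"id": "K3", "type": "saddle", "x": 371, "y": 563, "h": 1331},
{"id": "K4", "type": "saddle", "x": 485, "y": 455, "h": 1317},
{"id": "K5", "type": "saddle", "x": 290, "y": 99, "h": 1094},
{"id": "K6", "type": "saddle", "x": 246, "y": 480, "h": 1058}],
"edges": [["K1", "S1"], ["K1", "L1"], ["K1", "L3"], ["K2", "S1"], ["K2", "S3"], ["K2", "L1"], ["K2", "L3"], ["K3", "S3"], ["K3", "L1"], ["K3", "L3"], ["K4", "S1"], ["K4", "S3"], ["K4", "L1"], ["K5", "S1"], ["K5", "S2"], ["K5", "L1"], ["K5", "L2"], ["K6", "S3"], ["K6", "S4"], ["K6", "L3"]]}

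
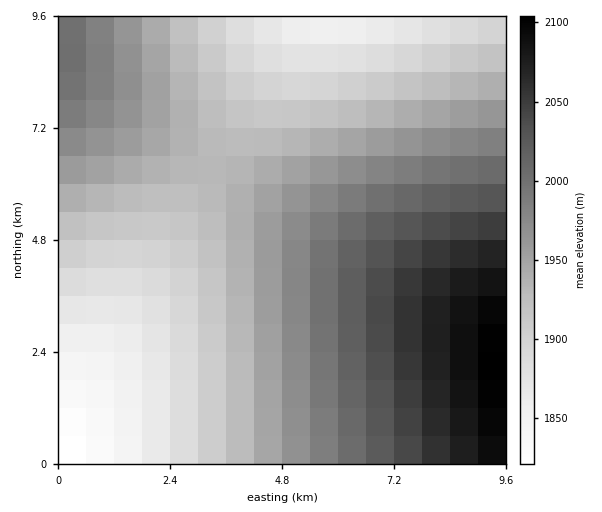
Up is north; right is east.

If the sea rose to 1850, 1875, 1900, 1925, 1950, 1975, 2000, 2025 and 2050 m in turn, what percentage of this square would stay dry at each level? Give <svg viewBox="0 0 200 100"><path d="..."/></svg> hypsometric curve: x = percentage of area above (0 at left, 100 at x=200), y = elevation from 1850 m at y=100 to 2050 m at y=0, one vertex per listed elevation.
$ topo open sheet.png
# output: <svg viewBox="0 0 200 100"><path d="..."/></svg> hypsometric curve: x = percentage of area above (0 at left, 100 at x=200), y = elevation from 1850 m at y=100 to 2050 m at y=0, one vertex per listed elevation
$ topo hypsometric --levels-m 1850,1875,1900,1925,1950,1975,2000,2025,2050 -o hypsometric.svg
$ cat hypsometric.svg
<svg viewBox="0 0 200 100"><path d="M192 100l-15-12-22-13-28-13-33-12-25-12-20-13-14-13-13-12"/></svg>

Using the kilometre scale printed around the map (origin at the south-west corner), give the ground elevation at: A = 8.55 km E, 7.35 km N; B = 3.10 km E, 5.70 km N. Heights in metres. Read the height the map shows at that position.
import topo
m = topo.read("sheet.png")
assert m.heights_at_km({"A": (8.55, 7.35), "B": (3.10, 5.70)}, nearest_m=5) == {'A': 1960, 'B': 1925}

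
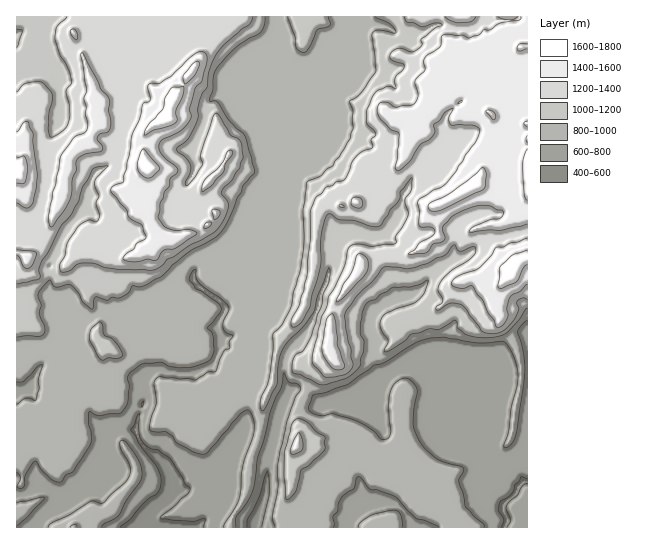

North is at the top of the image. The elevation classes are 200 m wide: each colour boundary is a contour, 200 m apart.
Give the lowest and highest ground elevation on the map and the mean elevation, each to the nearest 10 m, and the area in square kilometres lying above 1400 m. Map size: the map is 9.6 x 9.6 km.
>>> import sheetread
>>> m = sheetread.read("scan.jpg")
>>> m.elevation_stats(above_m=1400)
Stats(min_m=470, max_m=1720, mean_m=1060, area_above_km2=13.3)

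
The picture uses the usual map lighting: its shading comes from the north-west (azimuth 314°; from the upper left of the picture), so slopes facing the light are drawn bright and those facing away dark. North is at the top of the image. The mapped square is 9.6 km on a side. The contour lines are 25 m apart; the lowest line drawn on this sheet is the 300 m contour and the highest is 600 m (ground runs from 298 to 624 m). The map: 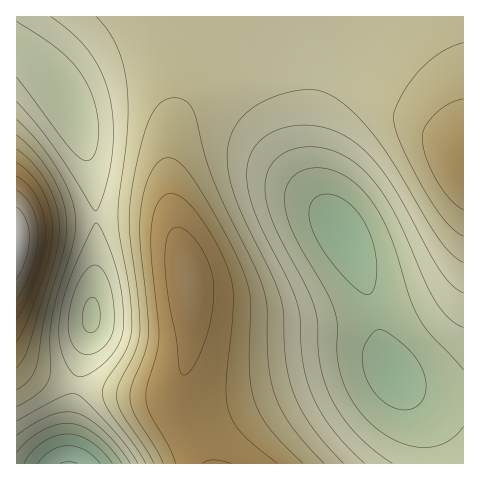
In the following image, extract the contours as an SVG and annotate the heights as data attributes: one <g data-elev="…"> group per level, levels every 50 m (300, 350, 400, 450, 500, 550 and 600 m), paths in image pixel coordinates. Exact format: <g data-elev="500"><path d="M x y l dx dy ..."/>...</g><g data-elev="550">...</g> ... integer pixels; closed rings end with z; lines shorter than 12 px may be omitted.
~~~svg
<g data-elev="300"><path d="M60 463l9-1 8 1"/></g><g data-elev="350"><path d="M24 463l8-11 10-10 13-6 13-2 12 2 11 6 12 10 9 11"/><path d="M402 410l-12-4-11-8-9-12-5-12-3-14 2-12 6-12 7-6 5 0 6 2 19 16 11 13 6 14 2 14-4 11-9 8z"/><path d="M365 294l-10-6-16-17-14-18-10-17-5-14-1-12 3-9 7-5 13-1 14 6 12 12 10 16 7 21 2 22-4 18-3 4z"/></g><g data-elev="400"><path d="M392 463l-21-15-19-18-14-20-11-21-8-28-1-39-4-17-9-20-28-54-10-27-2-12 1-12 3-10 5-9 8-7 10-4 12-3 11 0 12 2 12 4 11 6 11 8 16 18 15 24 13 25 21 50 10 18 13 17 14 8"/><path d="M17 435l16-11 16-8 14-4 12 1 13 5 15 12 15 16 12 17"/><path d="M83 354l-7-5-6-10-2-12 1-14 4-19 8-16 8-11 7-2 5 3 3 4 6 14 4 20 0 21-4 12-7 9-11 6z"/><path d="M17 21l29 19 16 13 14 14 10 15 8 20 4 22-1 22-2 8-4 5-3 2-5-1-10-9-56-74"/></g><g data-elev="450"><path d="M344 463l-20-21-14-18-11-18-7-18-6-28-2-46-4-17-9-24-30-62-12-33-2-16 1-12 2-12 5-12 8-10 10-9 13-7 15-6 16-3 14-1 11 2 11 4 20 16 21 23 21 30 43 72 13 16 12 9"/><path d="M17 406l22-14 7-7 3-7 2-10-1-32 2-18 5-24 16-49 3-22-4-23-12-26-20-30-23-24"/><path d="M96 17l12 14 9 15 6 18 4 20 1 21-1 25-8 69-1 19 2 20 9 53 3 31-1 12-3 12-6 12-17 25-2 13 7 16 25 34 11 17"/></g><g data-elev="500"><path d="M303 463l-34-35-9-14-6-14-3-14-2-17 1-71-3-17-7-18-20-40-26-43-14-17-6-4-6-1-8 3-8 10-6 14-4 18-2 36 7 68 2 27-4 17-12 32-3 13 1 9 4 9 21 34 7 15"/><path d="M17 368l7-10 6-15 25-85 4-30-3-22-8-21-14-20-17-16"/><path d="M463 99l-14 5-13 9-11 14-3 11 4 19 10 23 13 18 14 12"/></g><g data-elev="550"><path d="M231 463l-17-3-6 1-5 2"/><path d="M183 375l4-1 6-6 11-25 8-28 2-28-3-18-9-19-13-17-6-4-5-2-6 2-4 7-3 12 0 16 2 28 9 45 3 30z"/><path d="M17 319l10-19 11-27 6-22 1-19-1-17-6-16-10-14-11-9"/></g><g data-elev="600"><path d="M17 279l9-20 3-21-3-18-4-7-5-6"/></g>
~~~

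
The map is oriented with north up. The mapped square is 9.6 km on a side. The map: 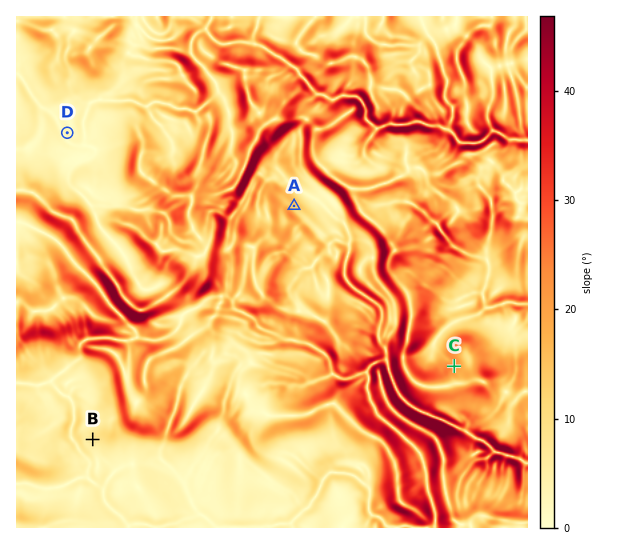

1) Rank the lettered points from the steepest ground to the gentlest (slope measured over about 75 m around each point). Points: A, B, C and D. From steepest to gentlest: C A B D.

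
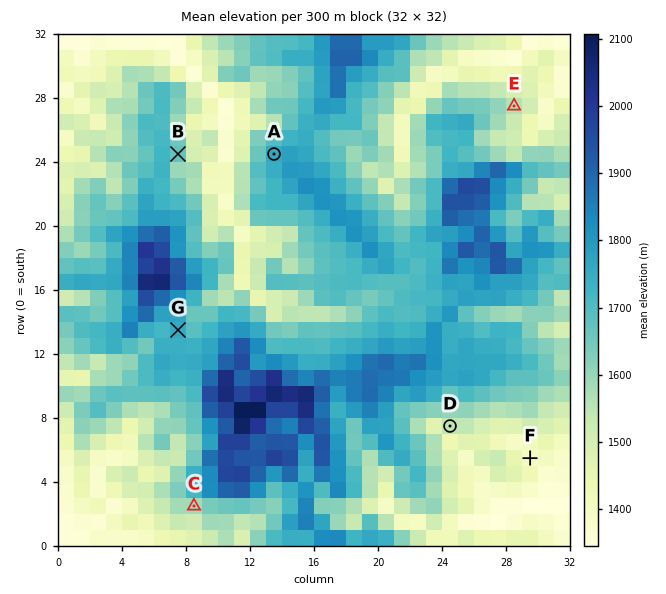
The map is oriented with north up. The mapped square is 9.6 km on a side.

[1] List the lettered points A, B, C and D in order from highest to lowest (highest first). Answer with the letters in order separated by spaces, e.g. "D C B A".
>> A B C D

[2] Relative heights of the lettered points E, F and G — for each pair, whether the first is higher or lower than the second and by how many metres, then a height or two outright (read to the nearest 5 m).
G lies higher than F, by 370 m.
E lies lower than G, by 185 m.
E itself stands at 1565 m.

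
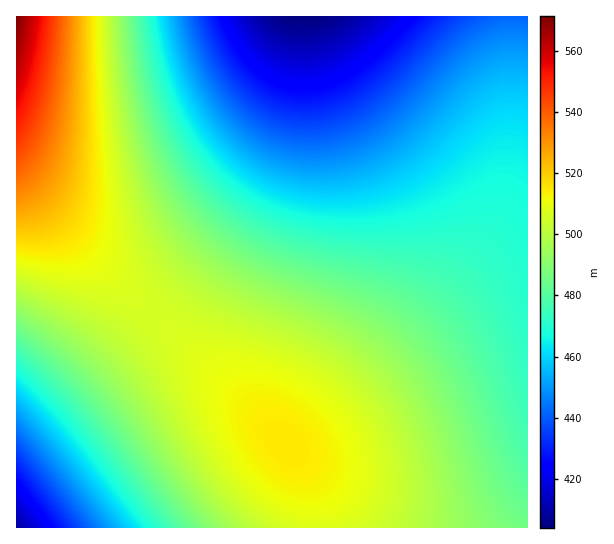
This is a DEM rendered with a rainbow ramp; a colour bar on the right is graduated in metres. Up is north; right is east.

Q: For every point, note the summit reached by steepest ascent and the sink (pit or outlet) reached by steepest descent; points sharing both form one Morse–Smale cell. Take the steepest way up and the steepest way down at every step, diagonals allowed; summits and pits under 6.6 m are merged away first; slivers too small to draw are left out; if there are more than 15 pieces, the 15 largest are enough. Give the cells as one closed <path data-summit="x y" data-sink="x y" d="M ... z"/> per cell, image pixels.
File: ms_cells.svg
<path data-summit="286 443" data-sink="305 17" d="M527 16l-226 0-2 3-3 38-7 41-16 52-16 32-25 39-35 44-45 49 87 81 34 34 27 30 11 18 6 17 5 34 206-1z"/><path data-summit="17 17" data-sink="305 17" d="M299 16l-283 1 0 149 53 65 82 82 38-39 43-53 25-39 16-32 14-40 5-25z"/><path data-summit="286 443" data-sink="17 527" d="M153 315l-58 57-79 73 0 82 305 1 0-13-4-21-6-17-11-18-27-30-34-34z"/><path data-summit="17 17" data-sink="17 527" d="M17 167l0 277 78-72 57-58-83-83-40-46z"/>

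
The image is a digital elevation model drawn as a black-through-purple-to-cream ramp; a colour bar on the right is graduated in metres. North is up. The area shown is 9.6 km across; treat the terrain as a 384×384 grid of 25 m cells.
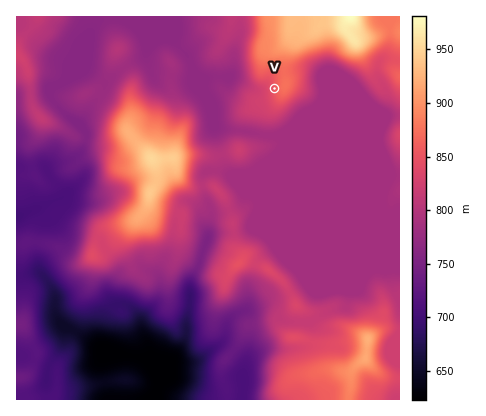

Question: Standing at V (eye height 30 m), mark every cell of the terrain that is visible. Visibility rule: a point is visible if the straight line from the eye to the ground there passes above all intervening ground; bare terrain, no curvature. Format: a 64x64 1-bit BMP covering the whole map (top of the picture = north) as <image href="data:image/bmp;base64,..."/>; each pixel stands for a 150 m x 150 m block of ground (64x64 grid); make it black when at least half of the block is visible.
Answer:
<image width="64" height="64" href="data:image/bmp;base64,Qk0+AgAAAAAAAD4AAAAoAAAAQAAAAEAAAAABAAEAAAAAAAACAAATCwAAEwsAAAIAAAAAAAAA////AAAAAAAAAAAAAAAAAAAAAAAAIAAAAAAAAAAwAAAAAAAAADgAAAAAAAAAP8AAAAAAAAAf/wAAAAAAAB//wAAAAAAAAf/AAAAAAAAAf8AAAAAAAAB/wAAAAAAAB//gAAAAAAAP//gAAAAAAAB//AAAAAAAAD/8AAAAAAAAf/wAAAAAAAX//AAAAAAAB///AAAAAAAH//8AAAAAAAf//wAAAAAAB///AAAAACAf//8AAAAA4D///wAAAAD4////AAAAGP////8AAAAIf////wAAAAg/////AAAADD////8AAADMD////wAAAdwP////AAAB/B////8AAAH8P////wAAAfwf////AAADnB////8AAAMAH////wAAAAI/////AAAADn////8AAAAf7////wAAAB/H////AAAAH8P///8AAAAfwf///wAAAb/j////AAAD//////8AAAf//////wAAD///////AAAf//8f//8AAD//wAAf/wAAP//AQAP/AAAf/8fwAH8AAB//x/AAPwAAH///8AAPAAAf///4AB8AAB////gAHyAAH///+AAfMAAf//34AD88AB//+PgAb3/B///w/ADnf4D+f/D/A8P/APx+4P/Hgf8AfvxgH/+A/gB//mAP/4D/AH//4Aj/AH8A///AAB4AP////4AADgAf////gAAHAA=="/>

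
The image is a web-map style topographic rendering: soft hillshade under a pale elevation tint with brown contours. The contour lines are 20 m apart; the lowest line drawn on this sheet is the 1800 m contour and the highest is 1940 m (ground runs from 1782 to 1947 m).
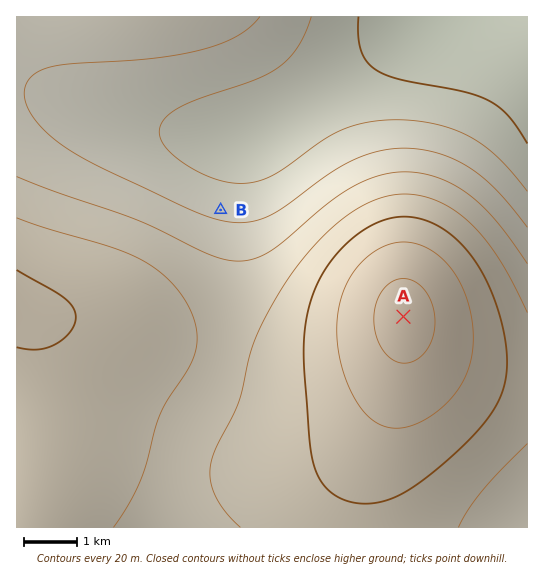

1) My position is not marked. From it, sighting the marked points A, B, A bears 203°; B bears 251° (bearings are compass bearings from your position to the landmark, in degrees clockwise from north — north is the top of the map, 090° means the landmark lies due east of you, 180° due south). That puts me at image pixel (488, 118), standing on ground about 1805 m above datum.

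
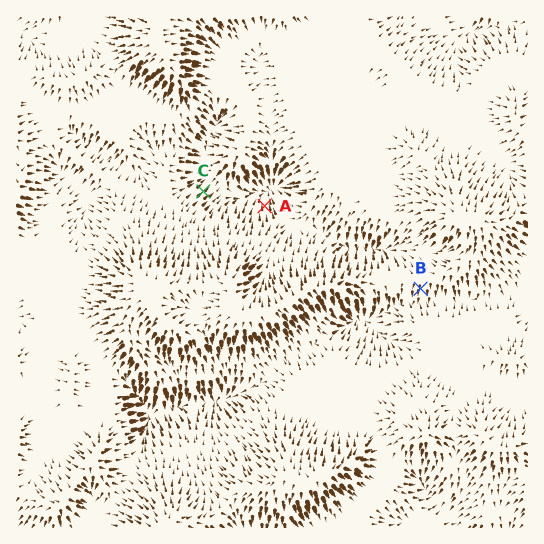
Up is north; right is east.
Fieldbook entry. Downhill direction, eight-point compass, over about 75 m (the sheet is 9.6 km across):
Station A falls N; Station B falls S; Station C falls NE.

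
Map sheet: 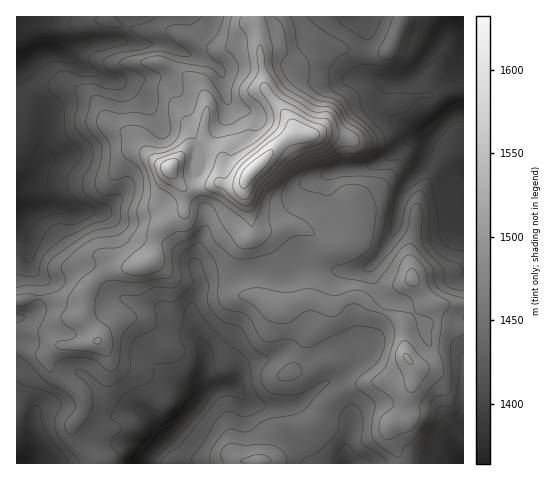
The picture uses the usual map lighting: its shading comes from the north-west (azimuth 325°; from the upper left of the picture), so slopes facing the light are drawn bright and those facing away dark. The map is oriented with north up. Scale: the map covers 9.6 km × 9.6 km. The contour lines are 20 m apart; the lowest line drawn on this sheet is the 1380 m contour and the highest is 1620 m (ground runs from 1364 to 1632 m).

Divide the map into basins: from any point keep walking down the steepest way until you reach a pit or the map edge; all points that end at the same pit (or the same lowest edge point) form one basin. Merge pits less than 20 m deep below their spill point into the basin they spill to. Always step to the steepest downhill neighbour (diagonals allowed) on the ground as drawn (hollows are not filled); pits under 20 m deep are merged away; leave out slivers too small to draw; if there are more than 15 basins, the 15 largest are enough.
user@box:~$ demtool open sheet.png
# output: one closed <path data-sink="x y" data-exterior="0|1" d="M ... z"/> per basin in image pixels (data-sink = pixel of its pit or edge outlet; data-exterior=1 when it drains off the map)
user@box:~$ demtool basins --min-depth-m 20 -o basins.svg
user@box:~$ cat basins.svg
<path data-sink="140 463" data-exterior="1" d="M244 182l-5 3-23-2-20 6-13-1 1 22-23 17-6 11-4 20-4 4-13 5-26 5-13 8-10 13-2 17-2-6-18-1-23-6-24 4 0 46 11 1 14 6 6 0 7-5-6 8 0 6 3 7 8 9 18 11 7 9 0 10-12 16 1 10 4 7 13 14 7 3 2 5 159 0 10-8 4-14 6-8 8-5 23-3 8-7 6-12 16-13 21-9 43-7 10-8 0-5-9-14-1-26-10-9-21-10-14-10-9 1-15 8-20-5-12 0-25 8-25-15-6-29 0-20 6-10 0-12-8-30z"/><path data-sink="17 60" data-exterior="1" d="M256 16l-239 0-1 90 8 2 1-6 6-6 14-8 9-2 20 1 15 7 7 8 15 24 21 9 20 23 17 10 7 12 7 8 13 1 20-6 23 2 39-41 19-12-33-44z"/><path data-sink="462 17" data-exterior="1" d="M463 146l-8 0-7 5-28 44-11 56 2 27-11 0-8-3-28-27-13-7-22 4-23-15-15-4-24 4-15-2-6 16 0 20 6 29 25 15 25-8 12 0 20 5 15-8 9-1 14 10 25 12 7 10 0-5 26-21 8 2 25 0z"/><path data-sink="17 210" data-exterior="1" d="M70 86l-25 2-14 8-6 6-1 6-8 0 0 192 24-3 23 6 18 1 2 6 2-17 10-13 13-8 26-5 13-5 4-4 4-20 6-11 23-17 0-21-8-9-6-12-18-10-20-23-21-9-15-24-7-8z"/><path data-sink="463 108" data-exterior="1" d="M463 90l-14 1-14 4-16 0-24 9-31 4-8 7-14 17-3 1-19 0-8 2-15-2-10 4-38 36-4 8-1 11 5 17 3 19 1 2 14 0 24-4 15 4 23 15 22-4 13 7 28 27 8 3 11 0-2-27 11-56 28-44 4-4 12-2z"/><path data-sink="347 463" data-exterior="1" d="M413 366l0 4-7 6-46 9-21 9-16 13-6 12-8 7-23 3-8 5-6 8-4 14-9 7 141 1 0-8-10-17-1-14 14-3 4-4 1-18 6-21z"/><path data-sink="463 463" data-exterior="1" d="M446 325l-9 2-1 19-5 11-7 8-10 2 0 12-6 21-2 20-17 5 1 14 12 25 62-1 0-134z"/><path data-sink="17 463" data-exterior="1" d="M22 347l-6 1 0 115 82 1 0-4-8-4-13-14-5-10 0-7 12-16 0-10-3-4-28-21-5-11 1-10-8 1z"/><path data-sink="357 17" data-exterior="1" d="M400 16l-143 0 3 38 16-3 12 8 7 1 19-12 26 0 24 6 19-1 7-5 4-7 7-20z"/>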